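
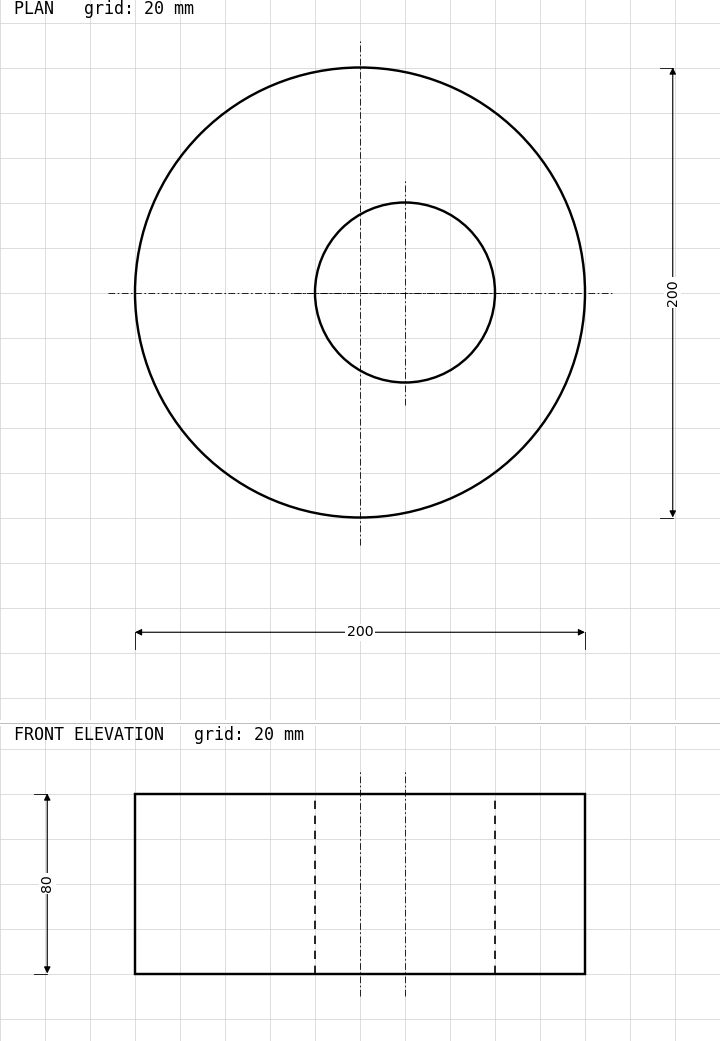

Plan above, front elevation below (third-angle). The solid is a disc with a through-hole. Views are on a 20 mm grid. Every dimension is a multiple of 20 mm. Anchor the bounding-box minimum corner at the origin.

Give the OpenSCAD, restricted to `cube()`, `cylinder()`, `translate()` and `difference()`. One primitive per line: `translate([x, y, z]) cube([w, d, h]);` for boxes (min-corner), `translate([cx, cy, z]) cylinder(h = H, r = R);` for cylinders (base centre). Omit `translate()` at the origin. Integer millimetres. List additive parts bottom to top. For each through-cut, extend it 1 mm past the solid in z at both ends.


difference() {
  translate([100, 100, 0]) cylinder(h = 80, r = 100);
  translate([120, 100, -1]) cylinder(h = 82, r = 40);
}


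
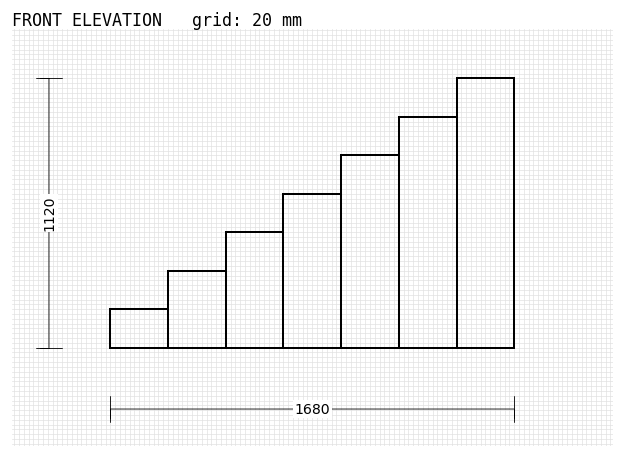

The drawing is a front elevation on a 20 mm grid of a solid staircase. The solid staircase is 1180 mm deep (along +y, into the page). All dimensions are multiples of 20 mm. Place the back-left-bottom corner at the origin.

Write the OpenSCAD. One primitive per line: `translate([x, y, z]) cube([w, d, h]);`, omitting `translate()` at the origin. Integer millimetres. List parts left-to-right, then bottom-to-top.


cube([240, 1180, 160]);
translate([240, 0, 0]) cube([240, 1180, 320]);
translate([480, 0, 0]) cube([240, 1180, 480]);
translate([720, 0, 0]) cube([240, 1180, 640]);
translate([960, 0, 0]) cube([240, 1180, 800]);
translate([1200, 0, 0]) cube([240, 1180, 960]);
translate([1440, 0, 0]) cube([240, 1180, 1120]);


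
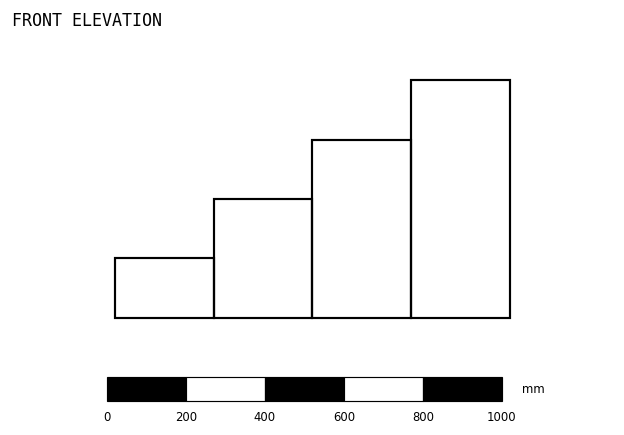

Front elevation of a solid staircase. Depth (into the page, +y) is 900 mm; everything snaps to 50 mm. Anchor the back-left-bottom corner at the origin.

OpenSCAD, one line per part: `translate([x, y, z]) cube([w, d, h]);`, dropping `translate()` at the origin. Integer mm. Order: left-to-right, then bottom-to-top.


cube([250, 900, 150]);
translate([250, 0, 0]) cube([250, 900, 300]);
translate([500, 0, 0]) cube([250, 900, 450]);
translate([750, 0, 0]) cube([250, 900, 600]);


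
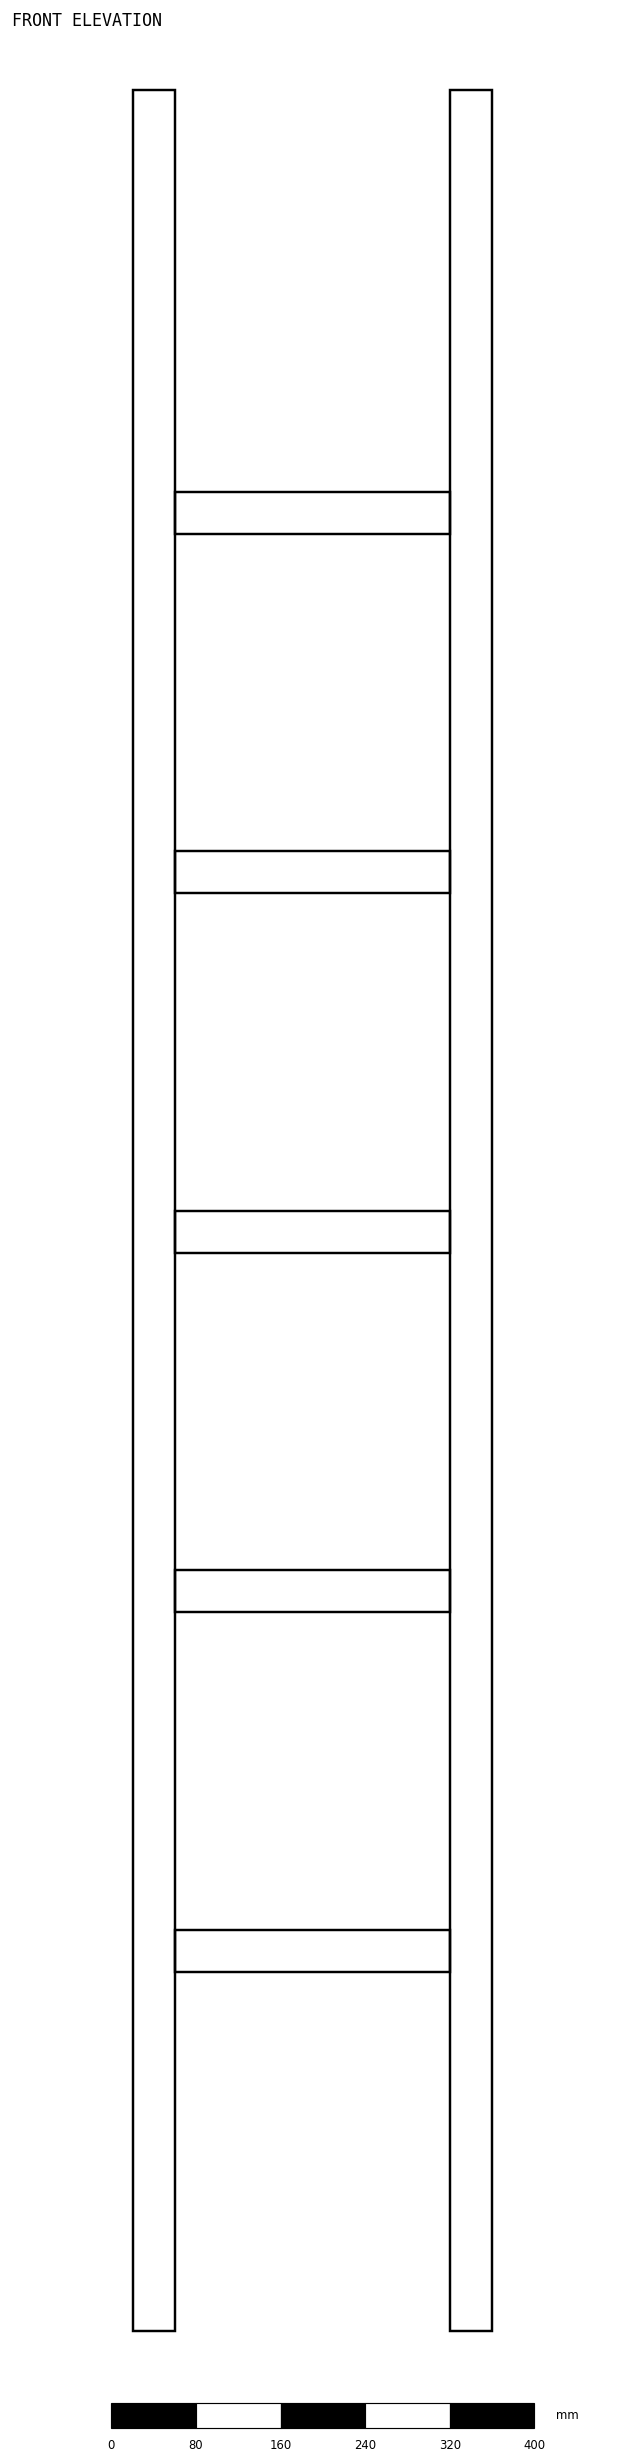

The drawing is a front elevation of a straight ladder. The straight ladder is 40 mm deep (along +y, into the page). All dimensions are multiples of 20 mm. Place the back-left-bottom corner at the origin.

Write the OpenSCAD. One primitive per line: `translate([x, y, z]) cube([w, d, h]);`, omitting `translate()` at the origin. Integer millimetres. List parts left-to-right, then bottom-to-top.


cube([40, 40, 2120]);
translate([40, 0, 340]) cube([260, 40, 40]);
translate([40, 0, 680]) cube([260, 40, 40]);
translate([40, 0, 1020]) cube([260, 40, 40]);
translate([40, 0, 1360]) cube([260, 40, 40]);
translate([40, 0, 1700]) cube([260, 40, 40]);
translate([300, 0, 0]) cube([40, 40, 2120]);


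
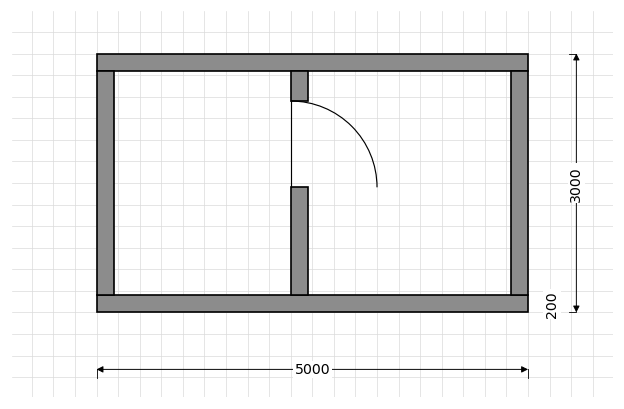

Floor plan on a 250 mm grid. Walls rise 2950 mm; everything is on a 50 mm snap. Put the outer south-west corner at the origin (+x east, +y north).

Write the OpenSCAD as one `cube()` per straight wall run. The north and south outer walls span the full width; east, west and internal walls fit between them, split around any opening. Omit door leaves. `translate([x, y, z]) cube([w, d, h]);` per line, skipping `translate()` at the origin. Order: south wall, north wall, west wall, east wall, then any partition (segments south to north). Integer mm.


cube([5000, 200, 2950]);
translate([0, 2800, 0]) cube([5000, 200, 2950]);
translate([0, 200, 0]) cube([200, 2600, 2950]);
translate([4800, 200, 0]) cube([200, 2600, 2950]);
translate([2250, 200, 0]) cube([200, 1250, 2950]);
translate([2250, 2450, 0]) cube([200, 350, 2950]);


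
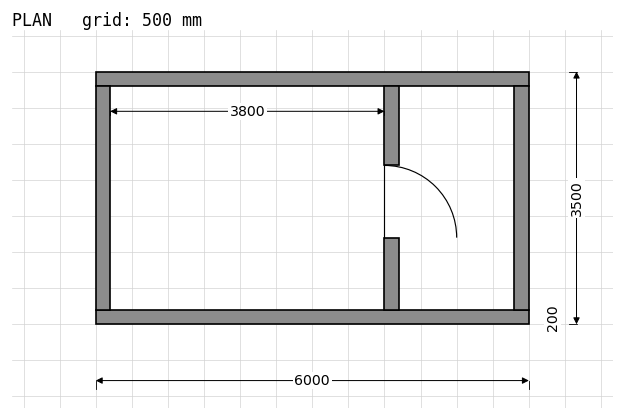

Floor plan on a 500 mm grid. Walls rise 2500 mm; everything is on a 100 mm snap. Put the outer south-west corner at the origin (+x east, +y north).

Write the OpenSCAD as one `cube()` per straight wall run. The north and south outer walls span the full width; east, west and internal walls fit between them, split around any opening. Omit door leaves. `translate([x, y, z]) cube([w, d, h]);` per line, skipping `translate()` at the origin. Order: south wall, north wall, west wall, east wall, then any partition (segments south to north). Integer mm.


cube([6000, 200, 2500]);
translate([0, 3300, 0]) cube([6000, 200, 2500]);
translate([0, 200, 0]) cube([200, 3100, 2500]);
translate([5800, 200, 0]) cube([200, 3100, 2500]);
translate([4000, 200, 0]) cube([200, 1000, 2500]);
translate([4000, 2200, 0]) cube([200, 1100, 2500]);


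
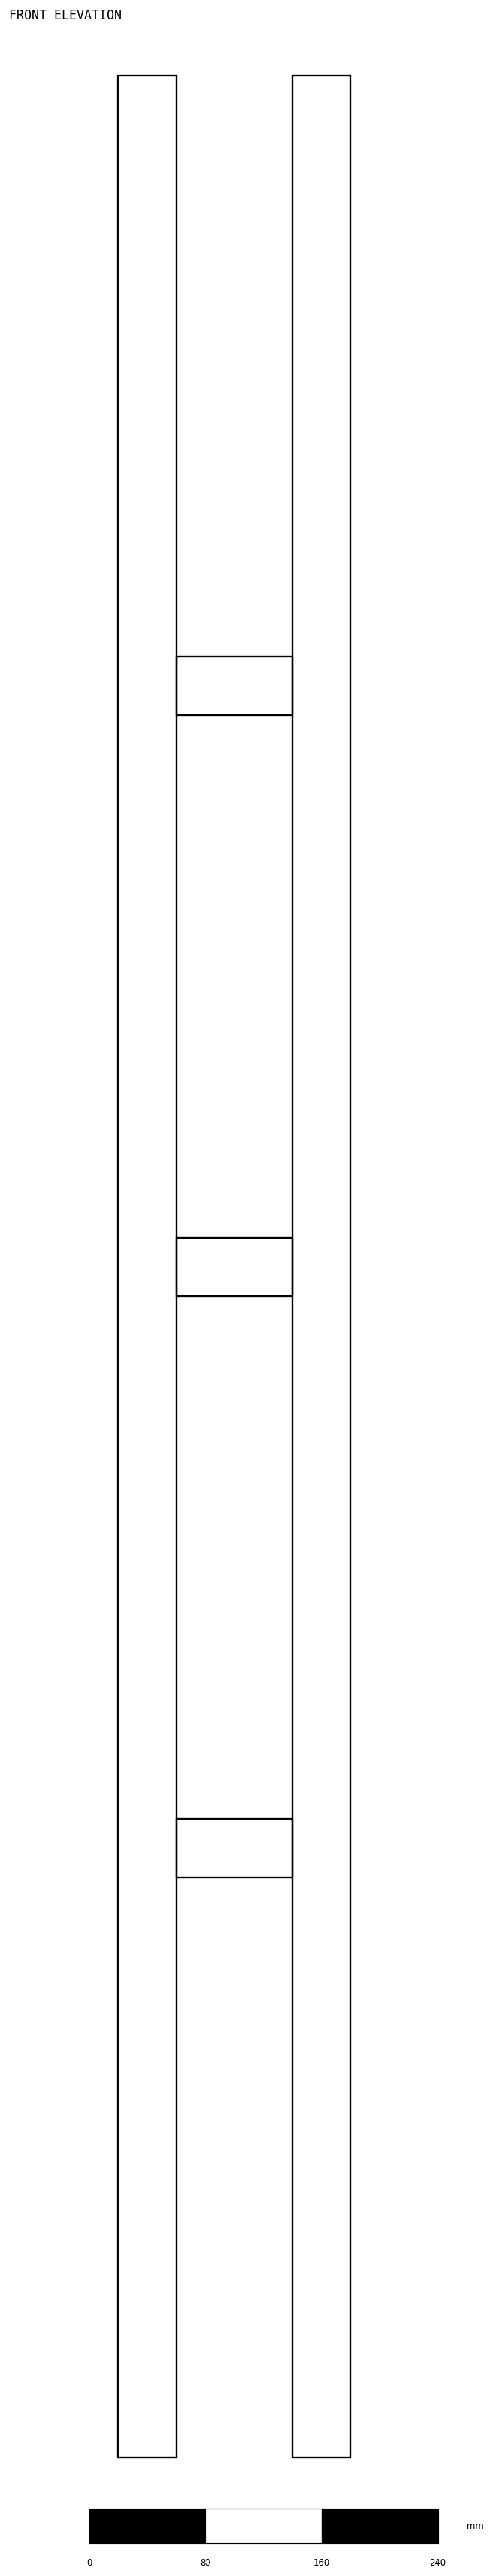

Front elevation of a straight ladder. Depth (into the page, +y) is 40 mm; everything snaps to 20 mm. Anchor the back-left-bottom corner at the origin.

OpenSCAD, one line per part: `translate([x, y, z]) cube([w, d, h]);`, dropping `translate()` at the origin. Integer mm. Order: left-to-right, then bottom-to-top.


cube([40, 40, 1640]);
translate([40, 0, 400]) cube([80, 40, 40]);
translate([40, 0, 800]) cube([80, 40, 40]);
translate([40, 0, 1200]) cube([80, 40, 40]);
translate([120, 0, 0]) cube([40, 40, 1640]);


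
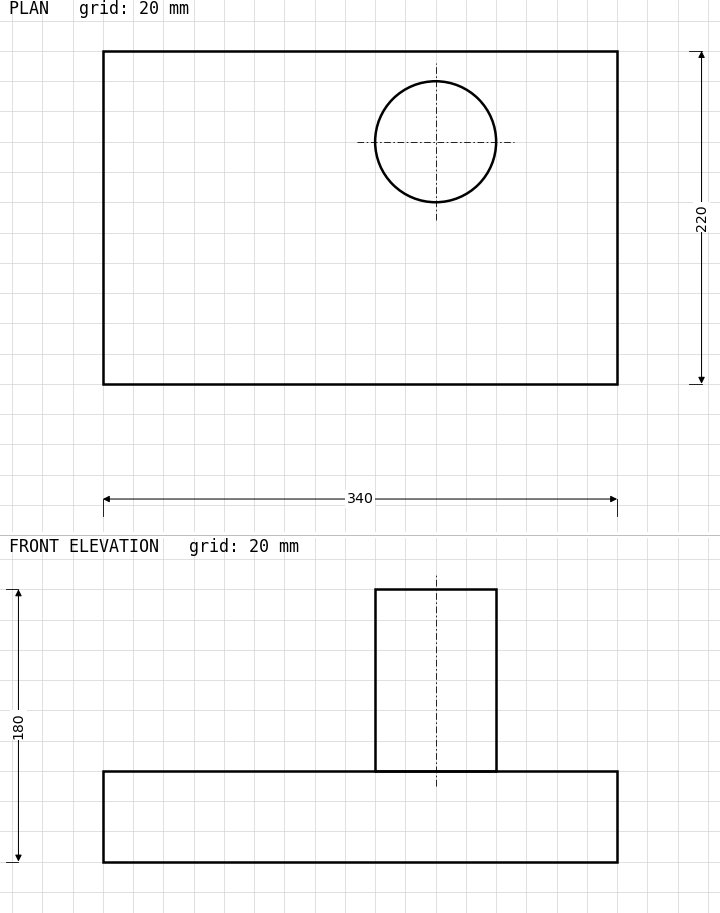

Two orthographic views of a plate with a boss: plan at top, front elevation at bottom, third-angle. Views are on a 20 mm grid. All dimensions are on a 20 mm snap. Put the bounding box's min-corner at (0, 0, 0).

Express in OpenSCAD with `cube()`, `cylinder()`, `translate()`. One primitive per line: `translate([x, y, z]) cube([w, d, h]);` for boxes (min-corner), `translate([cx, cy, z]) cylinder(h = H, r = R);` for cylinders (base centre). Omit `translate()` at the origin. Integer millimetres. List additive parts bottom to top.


cube([340, 220, 60]);
translate([220, 160, 60]) cylinder(h = 120, r = 40);


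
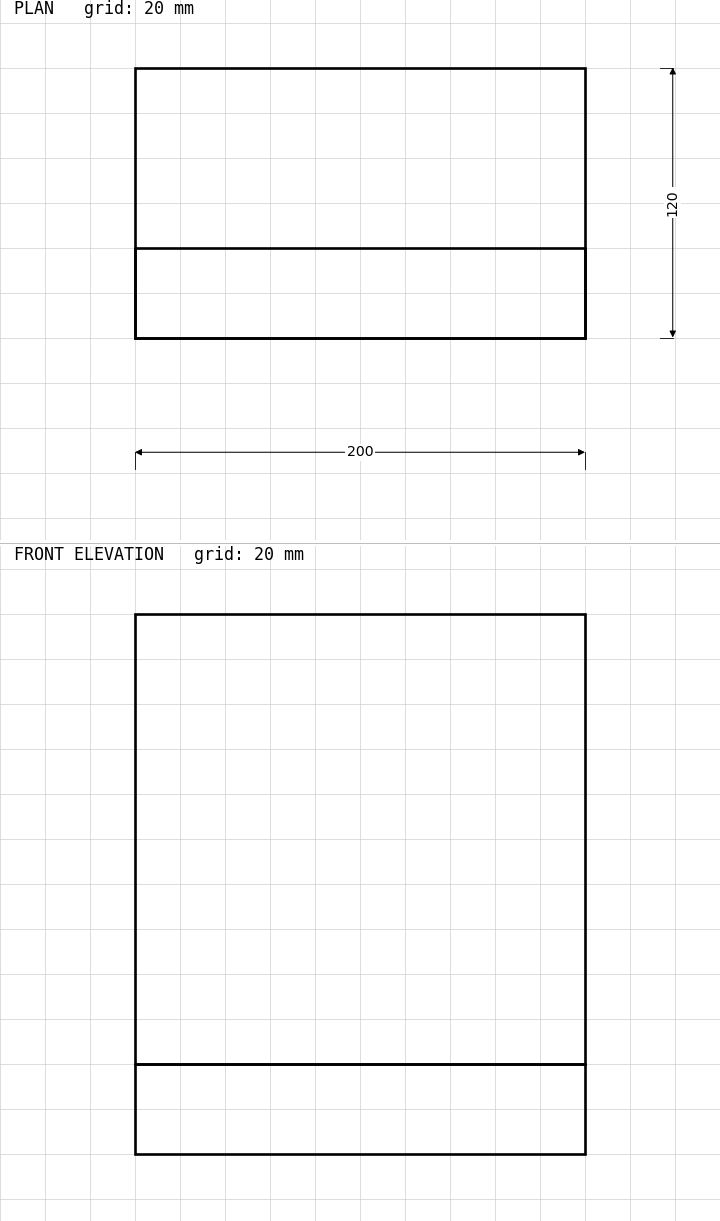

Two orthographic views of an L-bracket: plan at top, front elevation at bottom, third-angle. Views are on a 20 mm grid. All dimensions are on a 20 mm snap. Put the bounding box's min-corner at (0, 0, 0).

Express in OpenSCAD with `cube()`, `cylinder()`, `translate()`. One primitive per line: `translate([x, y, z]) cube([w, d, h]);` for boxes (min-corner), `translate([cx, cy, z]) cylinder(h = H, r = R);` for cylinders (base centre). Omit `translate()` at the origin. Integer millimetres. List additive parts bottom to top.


cube([200, 120, 40]);
translate([0, 0, 40]) cube([200, 40, 200]);


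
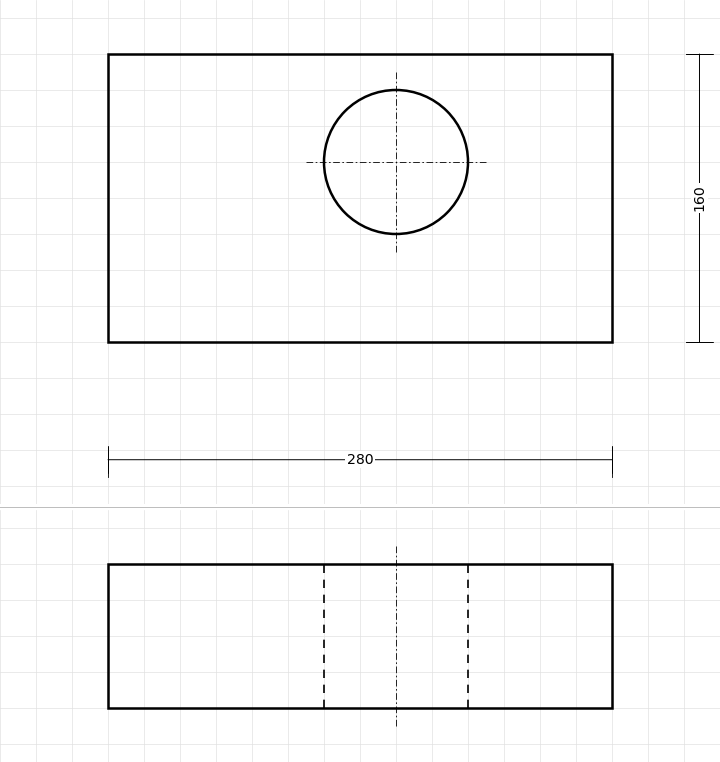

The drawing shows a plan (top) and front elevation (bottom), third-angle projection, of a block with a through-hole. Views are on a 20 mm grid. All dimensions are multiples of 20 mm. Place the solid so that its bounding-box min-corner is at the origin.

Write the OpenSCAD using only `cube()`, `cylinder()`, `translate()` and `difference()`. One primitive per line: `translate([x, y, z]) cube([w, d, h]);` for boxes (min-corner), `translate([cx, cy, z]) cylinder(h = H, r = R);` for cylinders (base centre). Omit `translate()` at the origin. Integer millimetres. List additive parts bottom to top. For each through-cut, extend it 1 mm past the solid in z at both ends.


difference() {
  cube([280, 160, 80]);
  translate([160, 100, -1]) cylinder(h = 82, r = 40);
}


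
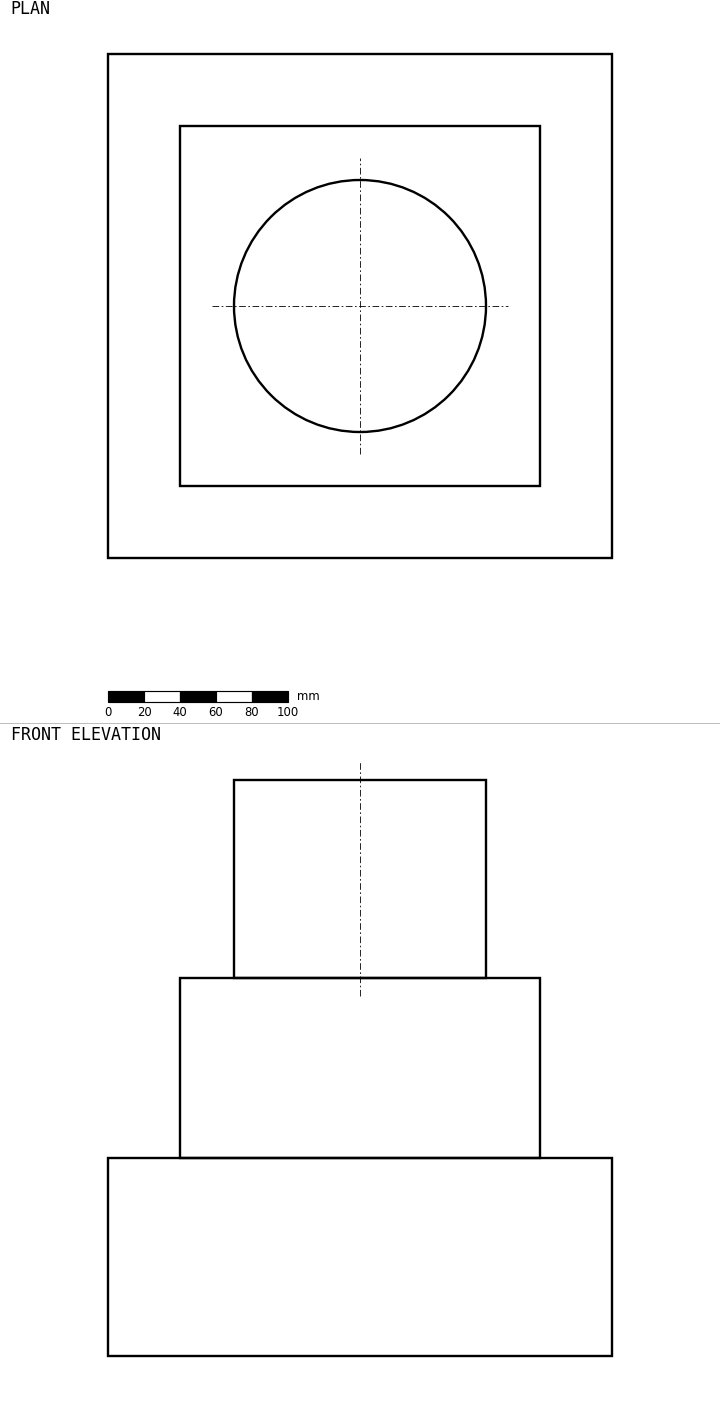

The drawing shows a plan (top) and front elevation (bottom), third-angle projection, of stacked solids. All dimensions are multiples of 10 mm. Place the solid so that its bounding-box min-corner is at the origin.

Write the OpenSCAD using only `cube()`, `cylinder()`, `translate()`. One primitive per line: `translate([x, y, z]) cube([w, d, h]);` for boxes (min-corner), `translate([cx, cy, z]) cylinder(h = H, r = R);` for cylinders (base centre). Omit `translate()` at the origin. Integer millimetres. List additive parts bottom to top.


cube([280, 280, 110]);
translate([40, 40, 110]) cube([200, 200, 100]);
translate([140, 140, 210]) cylinder(h = 110, r = 70);


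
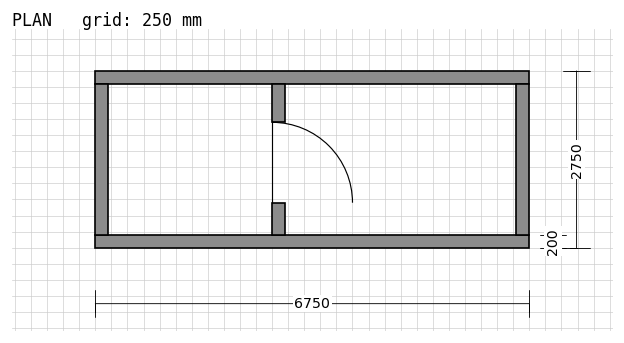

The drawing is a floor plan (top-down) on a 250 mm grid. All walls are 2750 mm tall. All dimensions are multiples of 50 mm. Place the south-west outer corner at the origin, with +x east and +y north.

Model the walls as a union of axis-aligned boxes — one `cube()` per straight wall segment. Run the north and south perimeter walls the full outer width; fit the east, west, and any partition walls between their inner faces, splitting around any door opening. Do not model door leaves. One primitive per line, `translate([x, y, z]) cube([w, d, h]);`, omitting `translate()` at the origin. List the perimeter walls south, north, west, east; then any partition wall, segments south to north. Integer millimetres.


cube([6750, 200, 2750]);
translate([0, 2550, 0]) cube([6750, 200, 2750]);
translate([0, 200, 0]) cube([200, 2350, 2750]);
translate([6550, 200, 0]) cube([200, 2350, 2750]);
translate([2750, 200, 0]) cube([200, 500, 2750]);
translate([2750, 1950, 0]) cube([200, 600, 2750]);


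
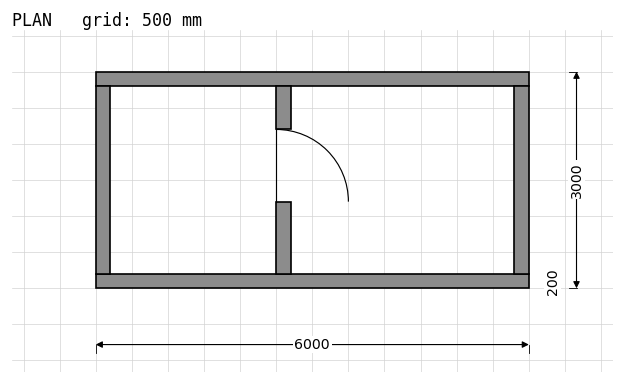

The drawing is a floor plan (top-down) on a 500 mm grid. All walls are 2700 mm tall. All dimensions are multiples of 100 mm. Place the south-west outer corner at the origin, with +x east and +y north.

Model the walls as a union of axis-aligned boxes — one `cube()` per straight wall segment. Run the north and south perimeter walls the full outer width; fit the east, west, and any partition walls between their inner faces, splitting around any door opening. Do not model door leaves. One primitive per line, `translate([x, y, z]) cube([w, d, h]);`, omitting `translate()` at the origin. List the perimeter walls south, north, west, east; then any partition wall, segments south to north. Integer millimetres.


cube([6000, 200, 2700]);
translate([0, 2800, 0]) cube([6000, 200, 2700]);
translate([0, 200, 0]) cube([200, 2600, 2700]);
translate([5800, 200, 0]) cube([200, 2600, 2700]);
translate([2500, 200, 0]) cube([200, 1000, 2700]);
translate([2500, 2200, 0]) cube([200, 600, 2700]);


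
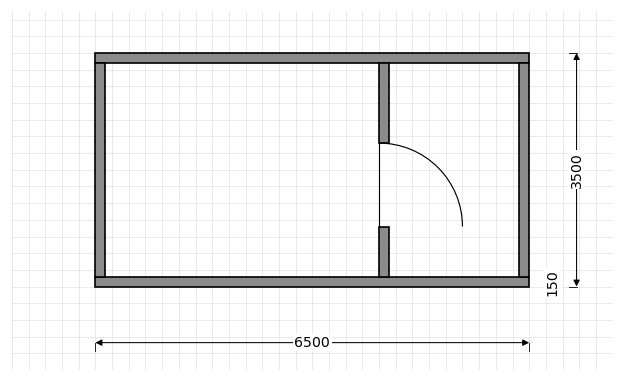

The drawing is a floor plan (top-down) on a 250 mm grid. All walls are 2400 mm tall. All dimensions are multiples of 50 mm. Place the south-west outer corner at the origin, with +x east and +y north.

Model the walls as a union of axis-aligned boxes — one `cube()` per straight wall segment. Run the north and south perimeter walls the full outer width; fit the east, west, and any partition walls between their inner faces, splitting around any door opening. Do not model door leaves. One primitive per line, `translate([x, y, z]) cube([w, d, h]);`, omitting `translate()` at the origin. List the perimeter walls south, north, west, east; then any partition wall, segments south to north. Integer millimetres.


cube([6500, 150, 2400]);
translate([0, 3350, 0]) cube([6500, 150, 2400]);
translate([0, 150, 0]) cube([150, 3200, 2400]);
translate([6350, 150, 0]) cube([150, 3200, 2400]);
translate([4250, 150, 0]) cube([150, 750, 2400]);
translate([4250, 2150, 0]) cube([150, 1200, 2400]);


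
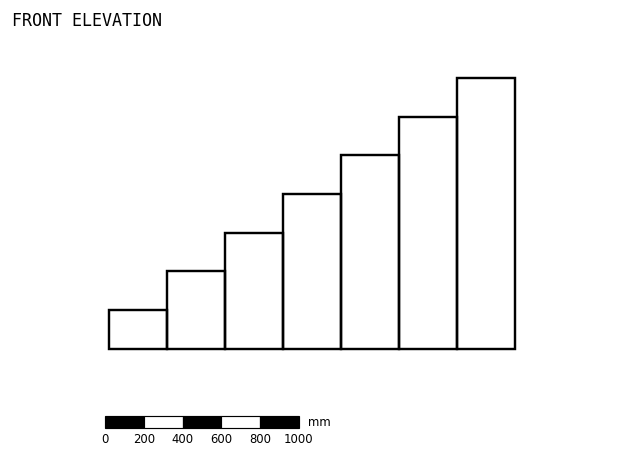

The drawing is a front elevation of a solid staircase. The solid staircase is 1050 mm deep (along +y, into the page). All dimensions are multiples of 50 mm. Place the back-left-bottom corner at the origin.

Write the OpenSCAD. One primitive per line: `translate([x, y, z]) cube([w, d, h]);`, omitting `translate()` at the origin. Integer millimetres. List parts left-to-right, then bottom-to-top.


cube([300, 1050, 200]);
translate([300, 0, 0]) cube([300, 1050, 400]);
translate([600, 0, 0]) cube([300, 1050, 600]);
translate([900, 0, 0]) cube([300, 1050, 800]);
translate([1200, 0, 0]) cube([300, 1050, 1000]);
translate([1500, 0, 0]) cube([300, 1050, 1200]);
translate([1800, 0, 0]) cube([300, 1050, 1400]);


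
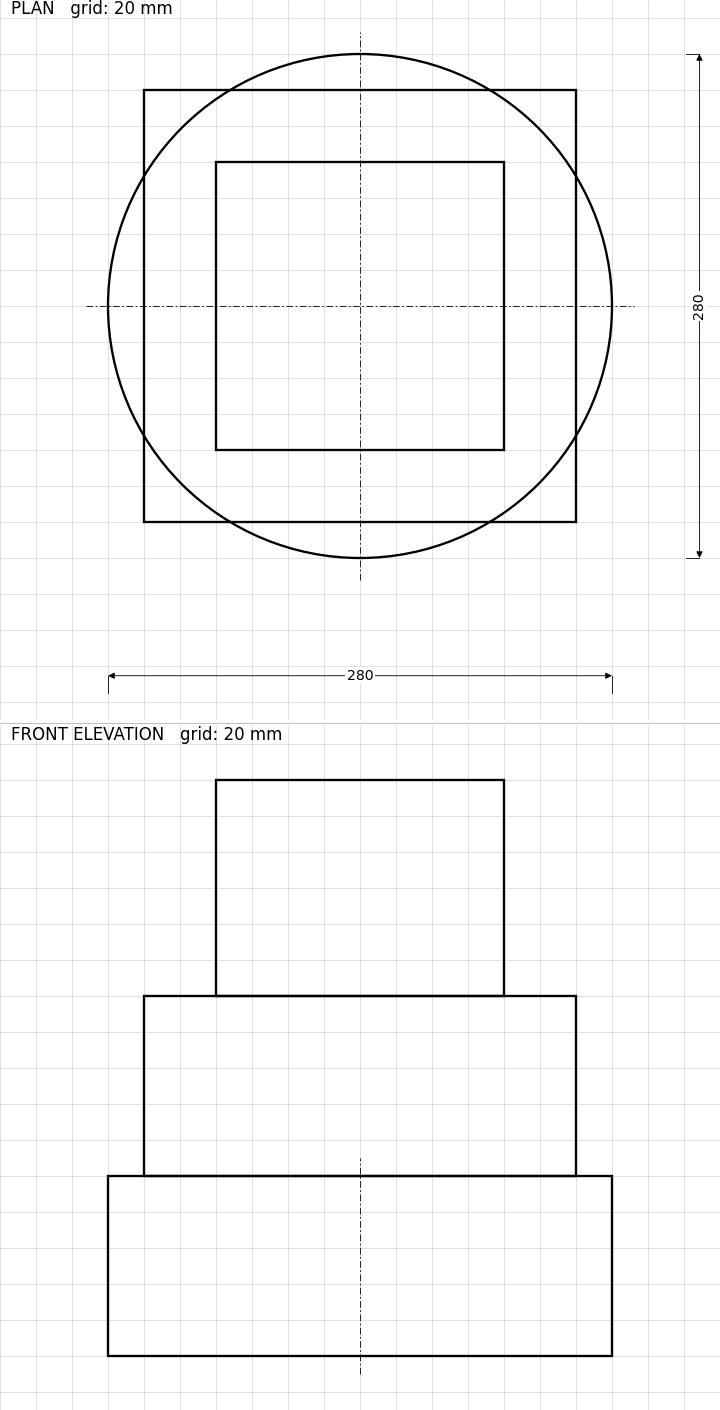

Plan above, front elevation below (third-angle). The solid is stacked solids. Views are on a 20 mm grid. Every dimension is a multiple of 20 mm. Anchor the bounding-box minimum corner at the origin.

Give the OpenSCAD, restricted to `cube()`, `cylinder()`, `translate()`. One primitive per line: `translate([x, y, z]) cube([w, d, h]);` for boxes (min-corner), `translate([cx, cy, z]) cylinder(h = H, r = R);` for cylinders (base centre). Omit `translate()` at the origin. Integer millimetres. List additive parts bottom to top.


translate([140, 140, 0]) cylinder(h = 100, r = 140);
translate([20, 20, 100]) cube([240, 240, 100]);
translate([60, 60, 200]) cube([160, 160, 120]);


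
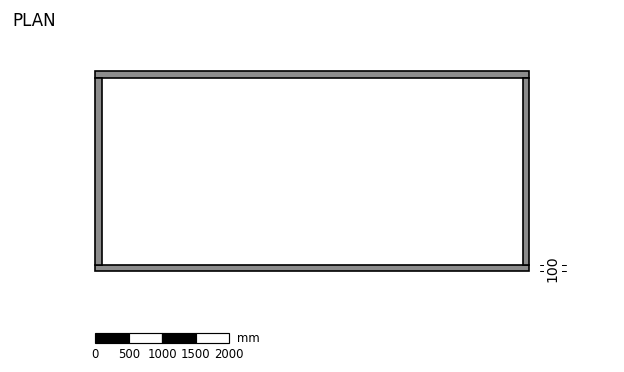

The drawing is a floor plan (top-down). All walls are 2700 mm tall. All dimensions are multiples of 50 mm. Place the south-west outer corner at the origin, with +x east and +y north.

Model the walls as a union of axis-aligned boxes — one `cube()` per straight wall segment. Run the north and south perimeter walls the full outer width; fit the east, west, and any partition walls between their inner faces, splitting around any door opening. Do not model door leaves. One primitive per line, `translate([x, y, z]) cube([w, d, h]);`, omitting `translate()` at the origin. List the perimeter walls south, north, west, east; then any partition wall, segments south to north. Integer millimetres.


cube([6500, 100, 2700]);
translate([0, 2900, 0]) cube([6500, 100, 2700]);
translate([0, 100, 0]) cube([100, 2800, 2700]);
translate([6400, 100, 0]) cube([100, 2800, 2700]);


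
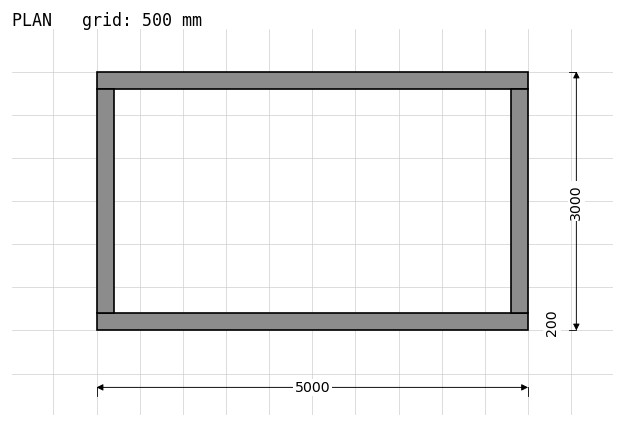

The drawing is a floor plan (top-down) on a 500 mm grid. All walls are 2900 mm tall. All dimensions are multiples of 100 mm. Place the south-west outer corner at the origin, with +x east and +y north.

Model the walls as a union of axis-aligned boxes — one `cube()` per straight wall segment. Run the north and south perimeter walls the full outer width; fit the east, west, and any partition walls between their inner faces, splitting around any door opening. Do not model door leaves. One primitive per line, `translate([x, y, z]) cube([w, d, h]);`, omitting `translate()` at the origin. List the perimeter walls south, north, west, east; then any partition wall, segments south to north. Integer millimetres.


cube([5000, 200, 2900]);
translate([0, 2800, 0]) cube([5000, 200, 2900]);
translate([0, 200, 0]) cube([200, 2600, 2900]);
translate([4800, 200, 0]) cube([200, 2600, 2900]);


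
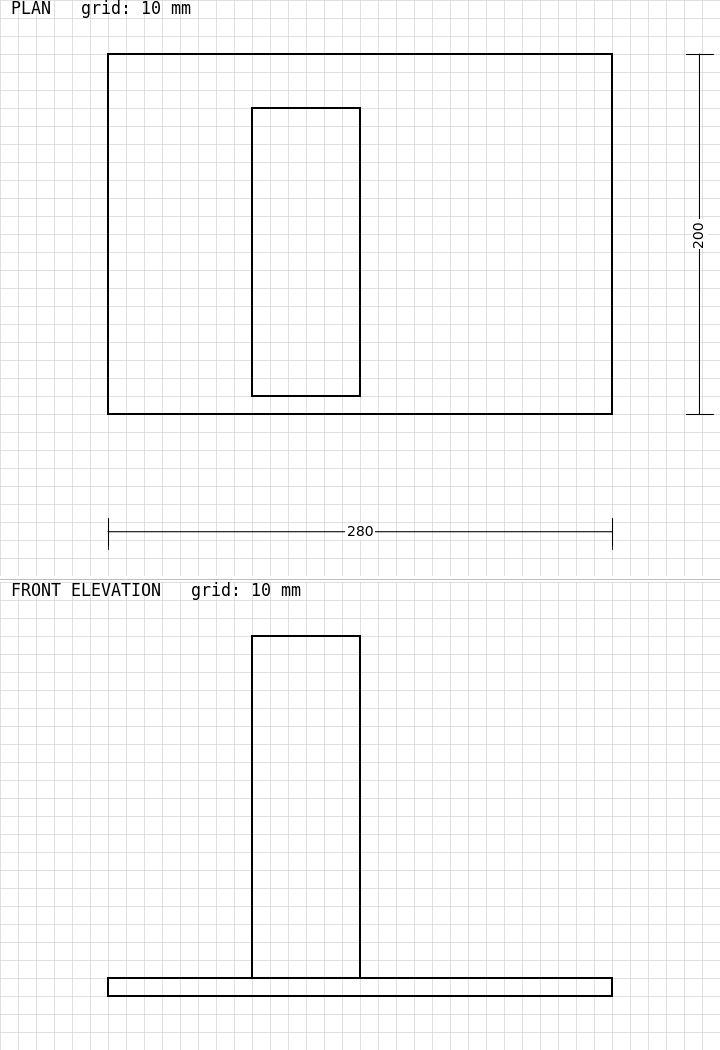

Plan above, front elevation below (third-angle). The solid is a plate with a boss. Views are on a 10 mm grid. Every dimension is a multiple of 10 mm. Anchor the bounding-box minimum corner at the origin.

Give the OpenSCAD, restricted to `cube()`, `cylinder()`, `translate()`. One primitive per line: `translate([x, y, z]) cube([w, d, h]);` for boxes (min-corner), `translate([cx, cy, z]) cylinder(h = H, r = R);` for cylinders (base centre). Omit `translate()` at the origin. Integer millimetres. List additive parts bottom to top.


cube([280, 200, 10]);
translate([80, 10, 10]) cube([60, 160, 190]);


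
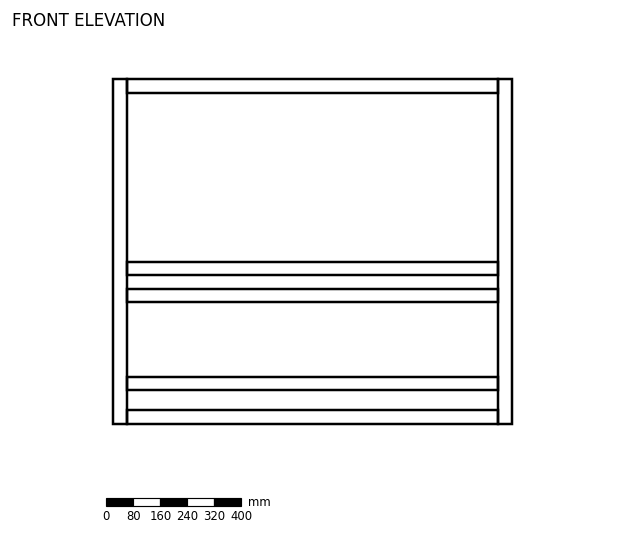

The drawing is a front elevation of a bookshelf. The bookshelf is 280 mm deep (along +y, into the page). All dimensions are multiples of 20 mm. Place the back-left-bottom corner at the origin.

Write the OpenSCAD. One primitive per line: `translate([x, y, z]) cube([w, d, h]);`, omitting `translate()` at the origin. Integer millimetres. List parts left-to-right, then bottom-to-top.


cube([40, 280, 1020]);
translate([40, 0, 0]) cube([1100, 280, 40]);
translate([40, 0, 100]) cube([1100, 280, 40]);
translate([40, 0, 360]) cube([1100, 280, 40]);
translate([40, 0, 440]) cube([1100, 280, 40]);
translate([40, 0, 980]) cube([1100, 280, 40]);
translate([1140, 0, 0]) cube([40, 280, 1020]);


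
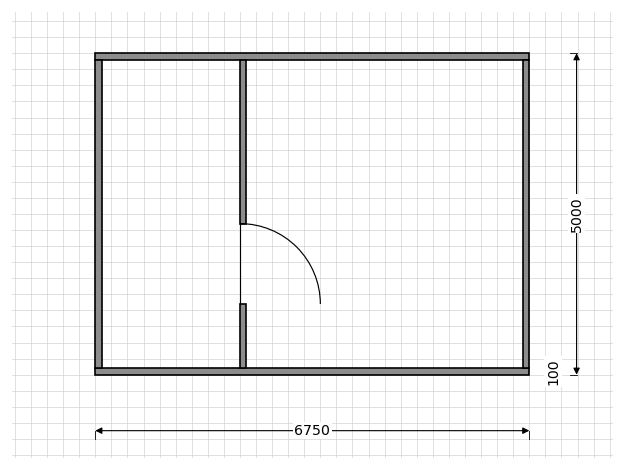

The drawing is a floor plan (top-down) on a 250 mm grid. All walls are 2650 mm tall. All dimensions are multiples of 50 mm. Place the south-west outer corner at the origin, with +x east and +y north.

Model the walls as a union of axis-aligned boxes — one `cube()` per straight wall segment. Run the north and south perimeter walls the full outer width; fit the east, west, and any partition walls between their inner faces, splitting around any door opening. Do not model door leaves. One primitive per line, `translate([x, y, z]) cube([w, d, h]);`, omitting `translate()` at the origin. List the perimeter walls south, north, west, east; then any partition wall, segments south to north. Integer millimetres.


cube([6750, 100, 2650]);
translate([0, 4900, 0]) cube([6750, 100, 2650]);
translate([0, 100, 0]) cube([100, 4800, 2650]);
translate([6650, 100, 0]) cube([100, 4800, 2650]);
translate([2250, 100, 0]) cube([100, 1000, 2650]);
translate([2250, 2350, 0]) cube([100, 2550, 2650]);


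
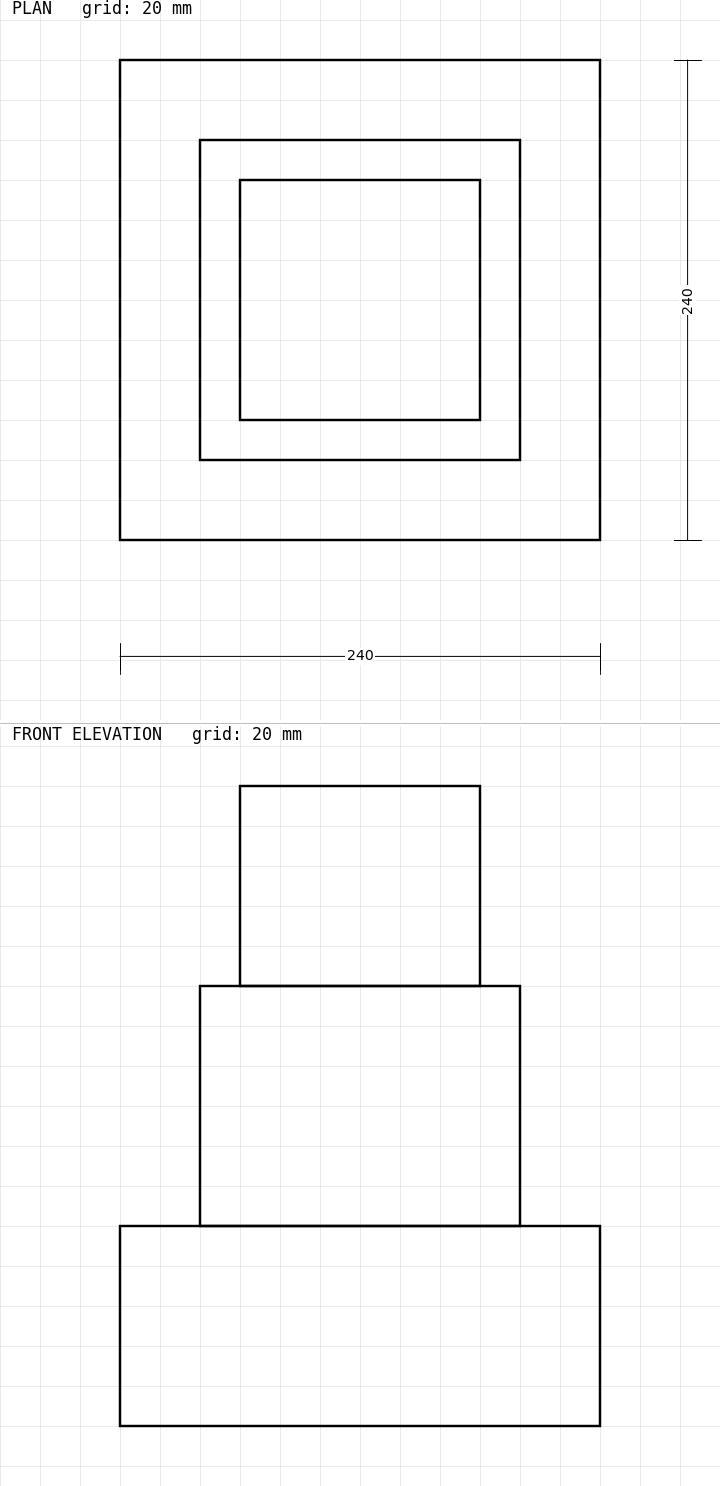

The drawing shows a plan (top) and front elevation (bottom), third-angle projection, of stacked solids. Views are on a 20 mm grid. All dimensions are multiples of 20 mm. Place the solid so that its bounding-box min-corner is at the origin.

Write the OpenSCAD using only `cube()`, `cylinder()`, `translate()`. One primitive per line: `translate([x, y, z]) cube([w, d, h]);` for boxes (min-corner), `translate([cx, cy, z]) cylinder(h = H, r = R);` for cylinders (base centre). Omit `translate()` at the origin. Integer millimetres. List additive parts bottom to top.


cube([240, 240, 100]);
translate([40, 40, 100]) cube([160, 160, 120]);
translate([60, 60, 220]) cube([120, 120, 100]);


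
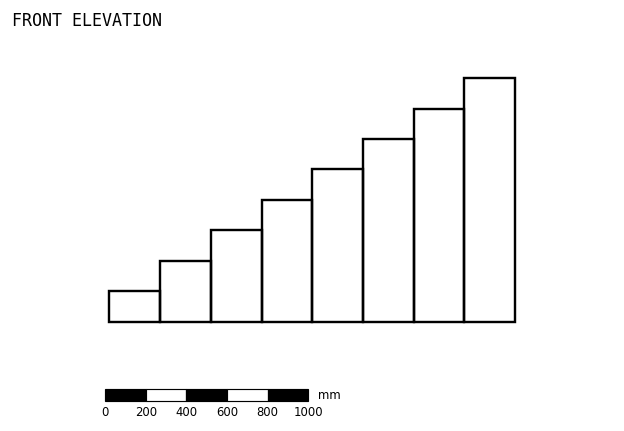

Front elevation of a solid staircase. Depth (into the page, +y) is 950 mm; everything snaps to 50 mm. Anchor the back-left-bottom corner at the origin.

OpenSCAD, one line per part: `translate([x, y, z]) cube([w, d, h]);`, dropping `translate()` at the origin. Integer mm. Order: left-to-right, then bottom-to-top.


cube([250, 950, 150]);
translate([250, 0, 0]) cube([250, 950, 300]);
translate([500, 0, 0]) cube([250, 950, 450]);
translate([750, 0, 0]) cube([250, 950, 600]);
translate([1000, 0, 0]) cube([250, 950, 750]);
translate([1250, 0, 0]) cube([250, 950, 900]);
translate([1500, 0, 0]) cube([250, 950, 1050]);
translate([1750, 0, 0]) cube([250, 950, 1200]);


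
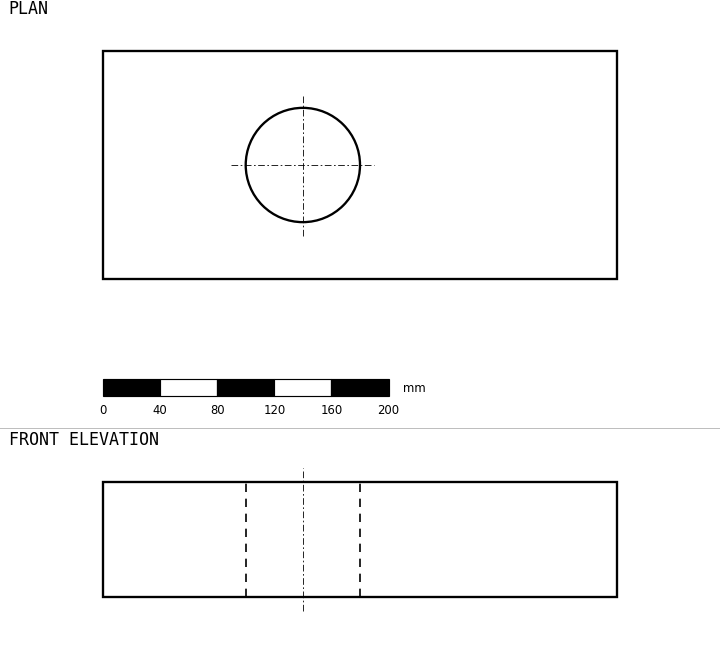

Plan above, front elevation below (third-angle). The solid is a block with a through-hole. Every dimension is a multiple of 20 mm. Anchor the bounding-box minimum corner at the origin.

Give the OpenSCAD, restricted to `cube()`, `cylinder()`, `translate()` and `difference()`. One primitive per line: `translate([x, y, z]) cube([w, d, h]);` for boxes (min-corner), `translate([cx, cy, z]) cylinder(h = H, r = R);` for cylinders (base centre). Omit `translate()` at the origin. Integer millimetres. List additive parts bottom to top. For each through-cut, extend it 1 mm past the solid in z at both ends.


difference() {
  cube([360, 160, 80]);
  translate([140, 80, -1]) cylinder(h = 82, r = 40);
}


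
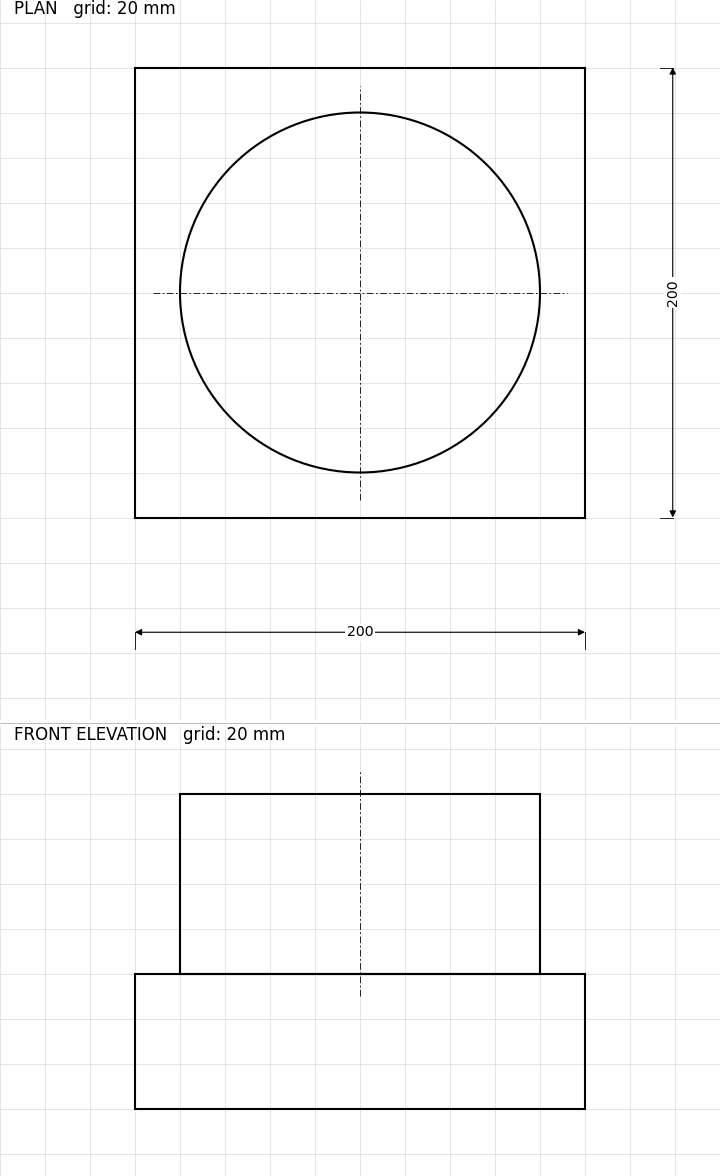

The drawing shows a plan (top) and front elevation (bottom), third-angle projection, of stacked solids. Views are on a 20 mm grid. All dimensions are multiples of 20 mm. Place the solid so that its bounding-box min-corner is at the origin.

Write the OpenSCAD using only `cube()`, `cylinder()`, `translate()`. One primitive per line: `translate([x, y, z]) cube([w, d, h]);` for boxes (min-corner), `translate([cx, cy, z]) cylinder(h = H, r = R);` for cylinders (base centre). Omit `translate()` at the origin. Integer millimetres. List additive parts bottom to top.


cube([200, 200, 60]);
translate([100, 100, 60]) cylinder(h = 80, r = 80);


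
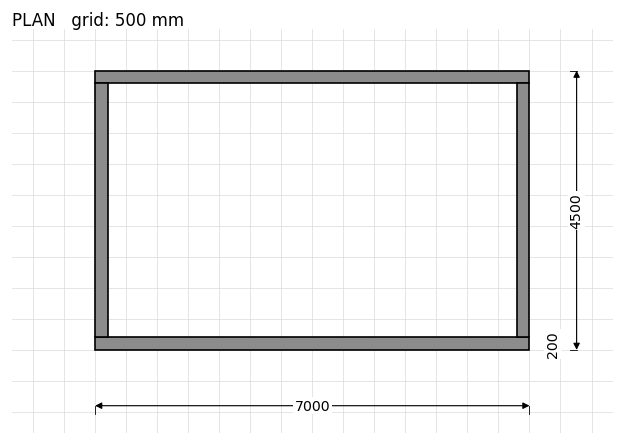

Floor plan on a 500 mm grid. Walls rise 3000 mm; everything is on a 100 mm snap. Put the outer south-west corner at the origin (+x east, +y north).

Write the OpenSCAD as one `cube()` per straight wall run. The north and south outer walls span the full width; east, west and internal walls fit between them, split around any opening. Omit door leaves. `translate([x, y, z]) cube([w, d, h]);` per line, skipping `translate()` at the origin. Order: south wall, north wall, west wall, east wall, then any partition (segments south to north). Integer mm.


cube([7000, 200, 3000]);
translate([0, 4300, 0]) cube([7000, 200, 3000]);
translate([0, 200, 0]) cube([200, 4100, 3000]);
translate([6800, 200, 0]) cube([200, 4100, 3000]);


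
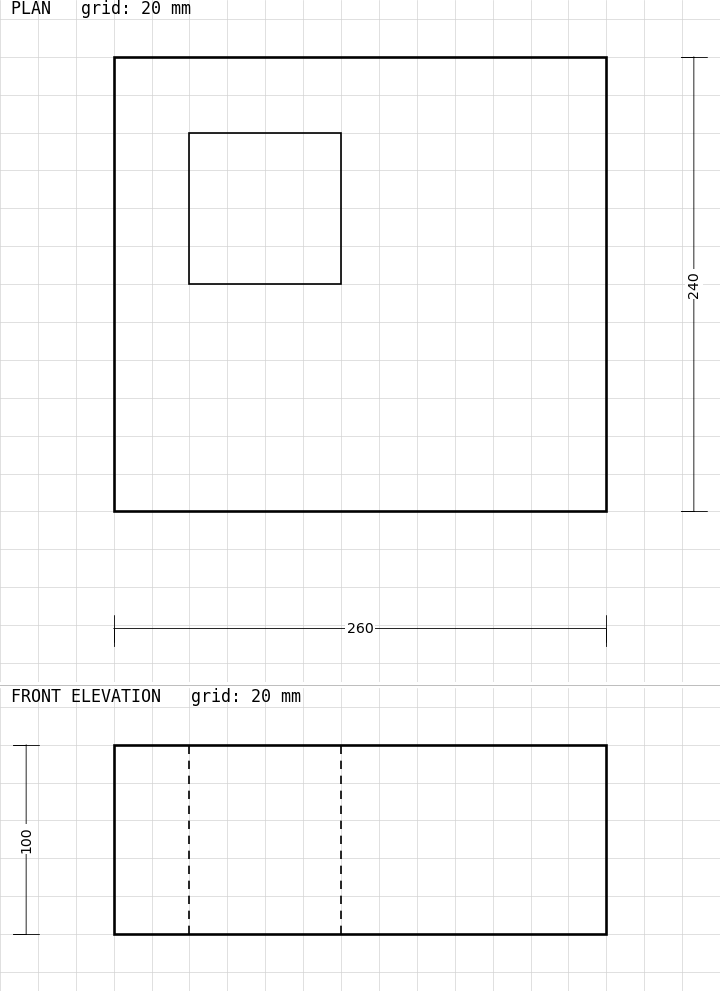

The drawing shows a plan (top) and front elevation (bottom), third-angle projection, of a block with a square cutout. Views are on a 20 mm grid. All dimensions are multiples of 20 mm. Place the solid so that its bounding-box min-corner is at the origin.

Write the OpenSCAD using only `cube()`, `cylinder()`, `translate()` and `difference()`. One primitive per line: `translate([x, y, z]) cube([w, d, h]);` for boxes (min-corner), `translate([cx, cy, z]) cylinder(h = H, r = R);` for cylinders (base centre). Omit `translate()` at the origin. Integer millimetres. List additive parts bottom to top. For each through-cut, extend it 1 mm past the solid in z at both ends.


difference() {
  cube([260, 240, 100]);
  translate([40, 120, -1]) cube([80, 80, 102]);
}


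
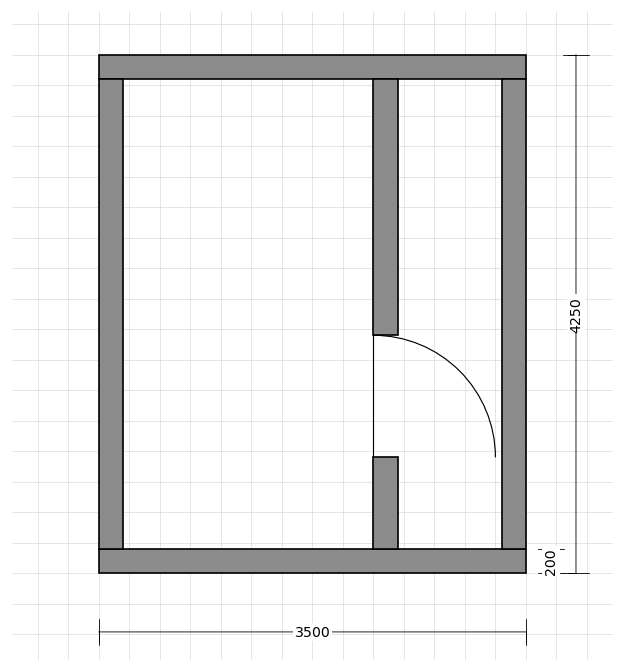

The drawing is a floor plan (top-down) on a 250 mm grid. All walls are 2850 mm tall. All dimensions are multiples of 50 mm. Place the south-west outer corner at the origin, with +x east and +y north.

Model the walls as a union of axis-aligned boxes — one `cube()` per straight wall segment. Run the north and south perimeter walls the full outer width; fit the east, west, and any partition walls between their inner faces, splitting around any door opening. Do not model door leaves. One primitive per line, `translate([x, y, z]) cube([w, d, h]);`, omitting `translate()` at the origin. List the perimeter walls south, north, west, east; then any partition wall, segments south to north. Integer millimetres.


cube([3500, 200, 2850]);
translate([0, 4050, 0]) cube([3500, 200, 2850]);
translate([0, 200, 0]) cube([200, 3850, 2850]);
translate([3300, 200, 0]) cube([200, 3850, 2850]);
translate([2250, 200, 0]) cube([200, 750, 2850]);
translate([2250, 1950, 0]) cube([200, 2100, 2850]);


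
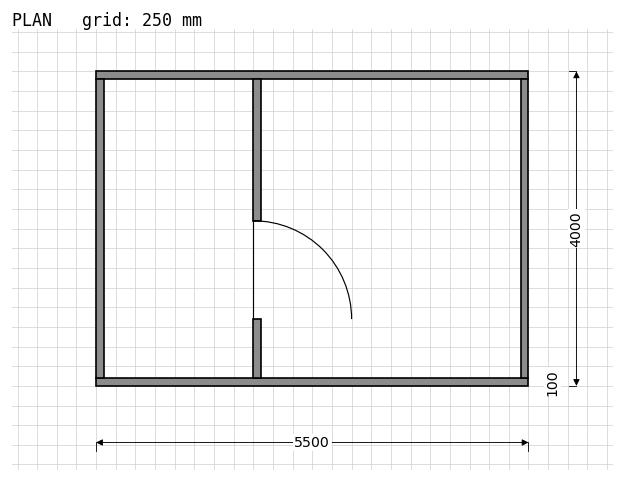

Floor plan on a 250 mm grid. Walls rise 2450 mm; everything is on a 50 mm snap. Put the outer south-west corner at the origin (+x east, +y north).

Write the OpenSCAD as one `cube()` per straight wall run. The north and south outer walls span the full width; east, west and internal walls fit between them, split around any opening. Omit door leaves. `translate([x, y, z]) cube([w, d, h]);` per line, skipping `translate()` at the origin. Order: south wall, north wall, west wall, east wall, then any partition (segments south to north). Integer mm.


cube([5500, 100, 2450]);
translate([0, 3900, 0]) cube([5500, 100, 2450]);
translate([0, 100, 0]) cube([100, 3800, 2450]);
translate([5400, 100, 0]) cube([100, 3800, 2450]);
translate([2000, 100, 0]) cube([100, 750, 2450]);
translate([2000, 2100, 0]) cube([100, 1800, 2450]);


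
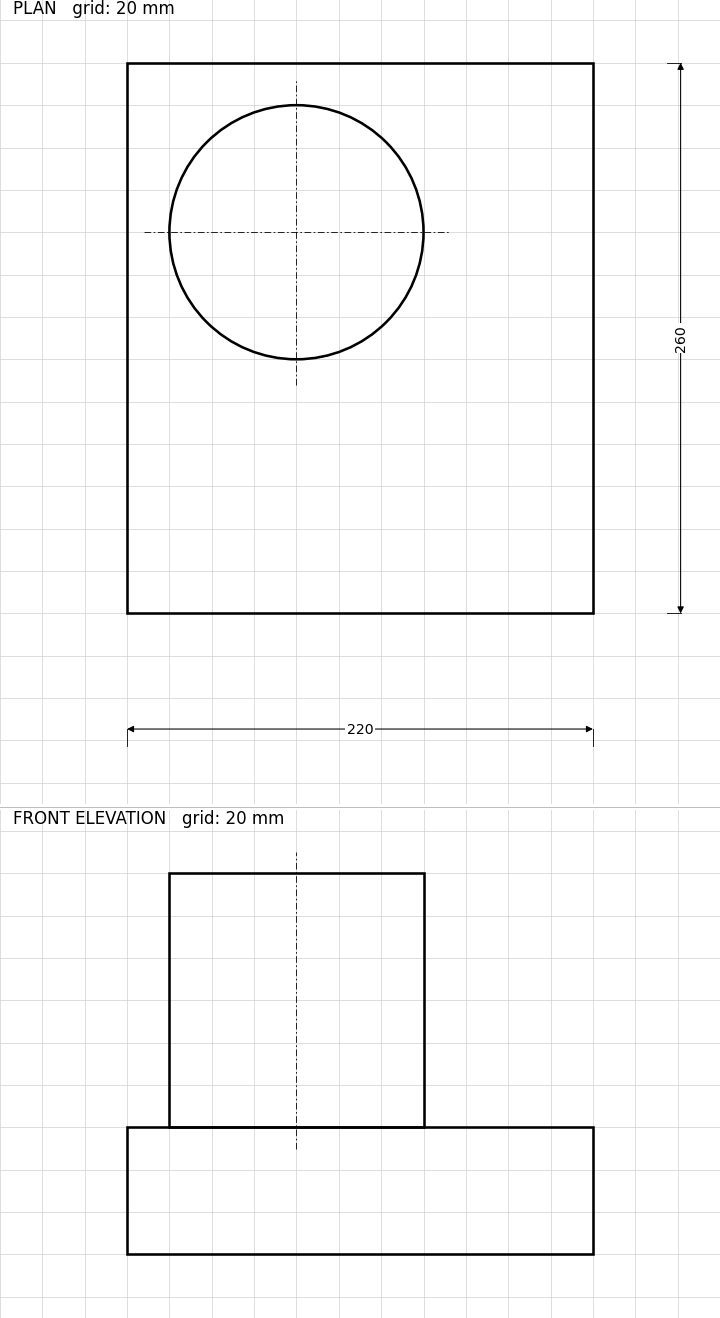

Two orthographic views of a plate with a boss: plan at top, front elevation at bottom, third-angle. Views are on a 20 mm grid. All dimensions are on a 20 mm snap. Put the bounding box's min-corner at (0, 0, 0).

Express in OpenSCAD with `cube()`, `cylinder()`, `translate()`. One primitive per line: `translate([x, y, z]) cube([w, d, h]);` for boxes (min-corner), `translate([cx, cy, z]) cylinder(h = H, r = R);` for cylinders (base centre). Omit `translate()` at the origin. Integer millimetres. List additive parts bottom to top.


cube([220, 260, 60]);
translate([80, 180, 60]) cylinder(h = 120, r = 60);


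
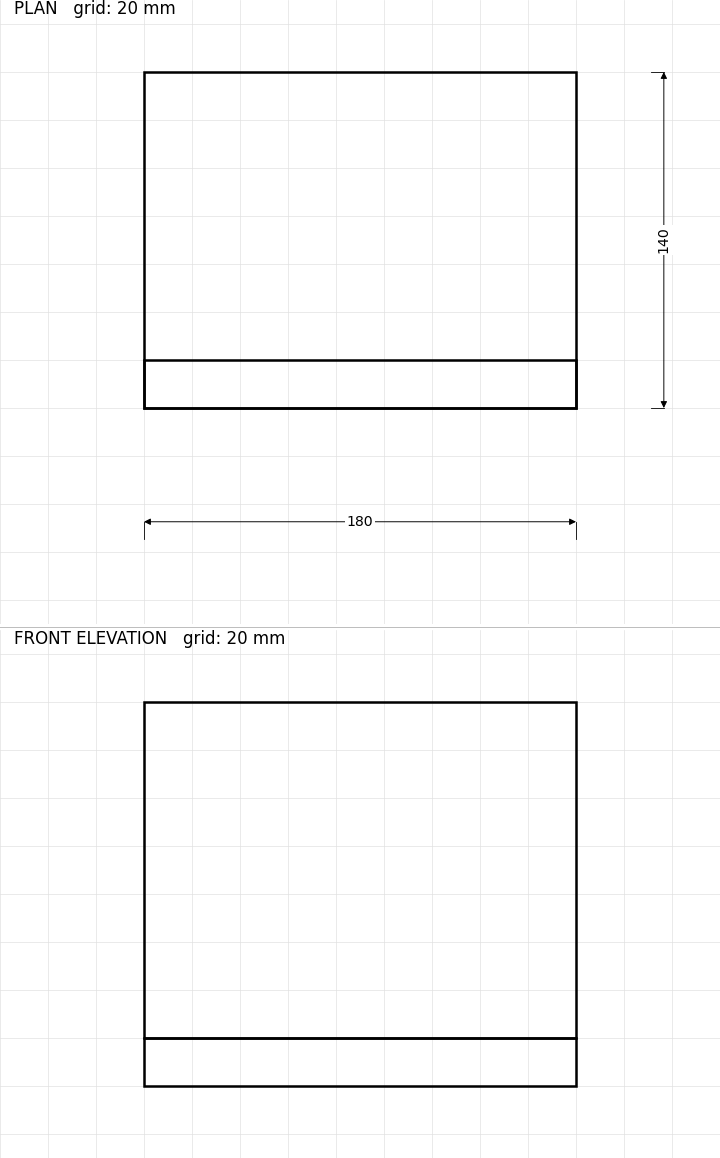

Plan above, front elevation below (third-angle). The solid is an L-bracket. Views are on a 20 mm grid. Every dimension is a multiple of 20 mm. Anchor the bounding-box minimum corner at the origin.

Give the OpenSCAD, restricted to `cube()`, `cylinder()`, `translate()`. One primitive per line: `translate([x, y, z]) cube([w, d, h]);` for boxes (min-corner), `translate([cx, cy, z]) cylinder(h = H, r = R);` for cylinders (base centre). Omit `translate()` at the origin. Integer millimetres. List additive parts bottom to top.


cube([180, 140, 20]);
translate([0, 0, 20]) cube([180, 20, 140]);


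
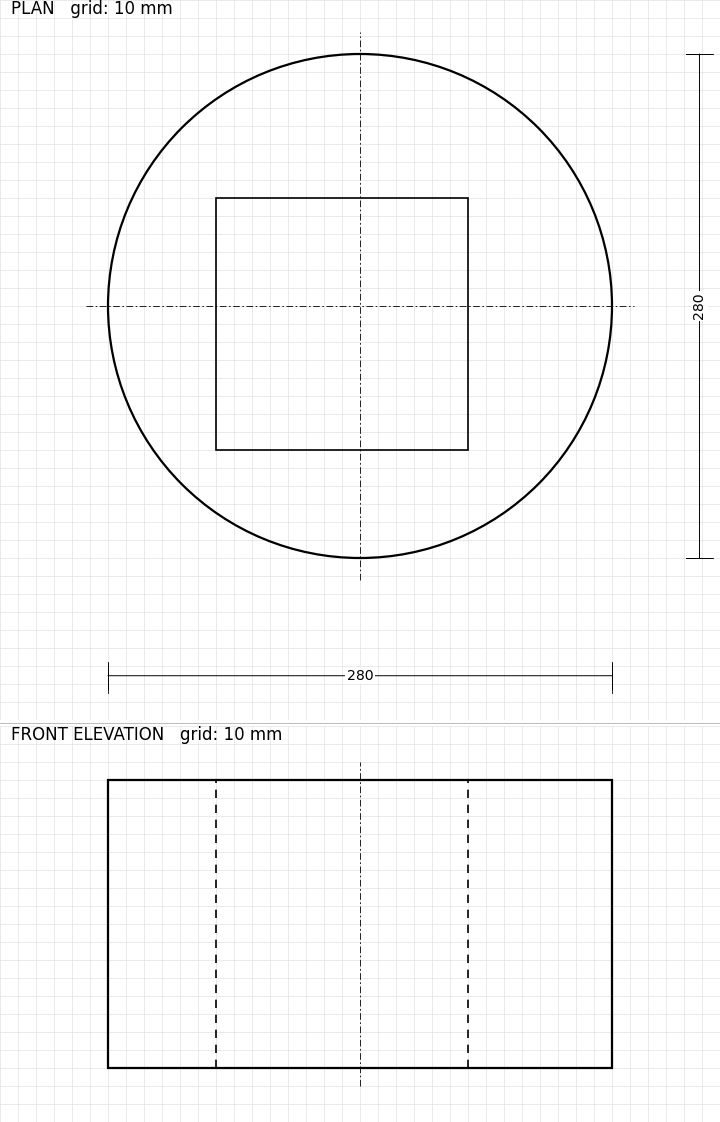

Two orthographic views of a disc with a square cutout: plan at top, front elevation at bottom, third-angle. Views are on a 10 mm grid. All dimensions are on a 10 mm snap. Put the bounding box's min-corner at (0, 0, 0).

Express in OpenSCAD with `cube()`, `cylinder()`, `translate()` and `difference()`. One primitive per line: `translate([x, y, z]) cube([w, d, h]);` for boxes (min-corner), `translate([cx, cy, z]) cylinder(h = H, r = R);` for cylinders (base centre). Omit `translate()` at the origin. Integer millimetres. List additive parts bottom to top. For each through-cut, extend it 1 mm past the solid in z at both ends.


difference() {
  translate([140, 140, 0]) cylinder(h = 160, r = 140);
  translate([60, 60, -1]) cube([140, 140, 162]);
}


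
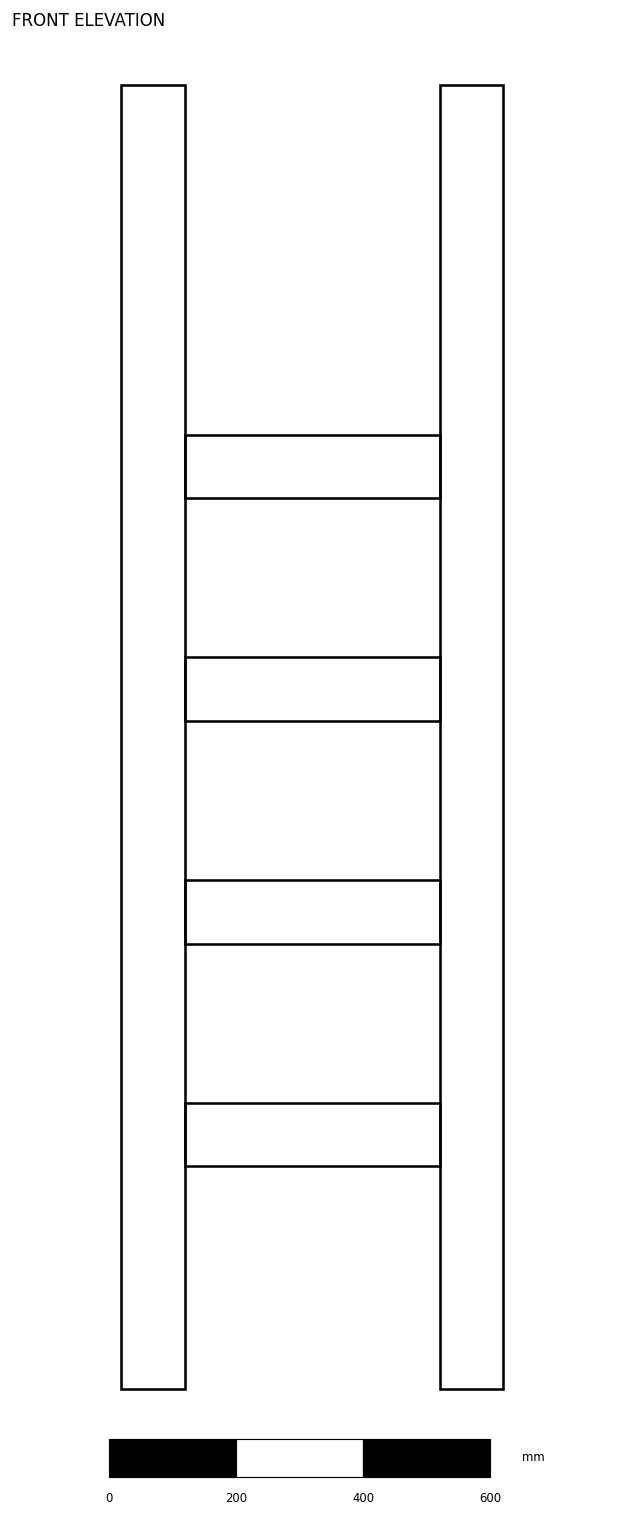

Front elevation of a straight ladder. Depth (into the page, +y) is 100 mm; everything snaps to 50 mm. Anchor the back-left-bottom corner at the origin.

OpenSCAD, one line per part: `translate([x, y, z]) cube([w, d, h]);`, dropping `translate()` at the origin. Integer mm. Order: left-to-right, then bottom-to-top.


cube([100, 100, 2050]);
translate([100, 0, 350]) cube([400, 100, 100]);
translate([100, 0, 700]) cube([400, 100, 100]);
translate([100, 0, 1050]) cube([400, 100, 100]);
translate([100, 0, 1400]) cube([400, 100, 100]);
translate([500, 0, 0]) cube([100, 100, 2050]);


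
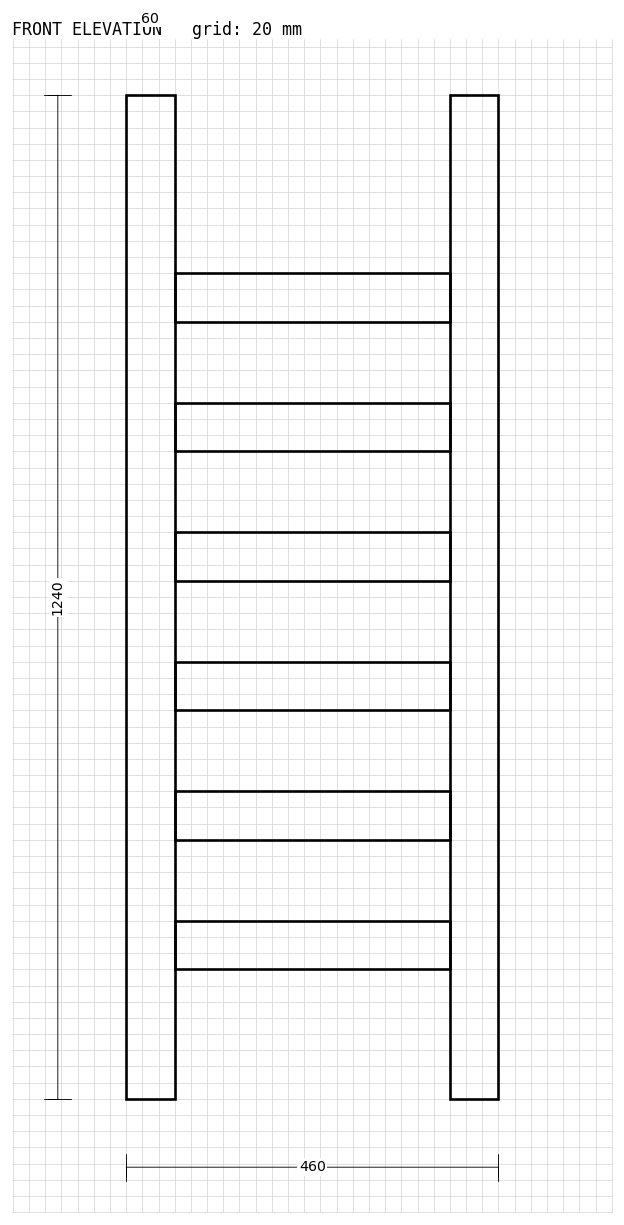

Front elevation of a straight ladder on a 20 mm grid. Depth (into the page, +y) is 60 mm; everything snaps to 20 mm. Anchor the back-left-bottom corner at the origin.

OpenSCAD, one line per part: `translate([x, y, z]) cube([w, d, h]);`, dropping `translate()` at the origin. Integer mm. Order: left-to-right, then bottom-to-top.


cube([60, 60, 1240]);
translate([60, 0, 160]) cube([340, 60, 60]);
translate([60, 0, 320]) cube([340, 60, 60]);
translate([60, 0, 480]) cube([340, 60, 60]);
translate([60, 0, 640]) cube([340, 60, 60]);
translate([60, 0, 800]) cube([340, 60, 60]);
translate([60, 0, 960]) cube([340, 60, 60]);
translate([400, 0, 0]) cube([60, 60, 1240]);


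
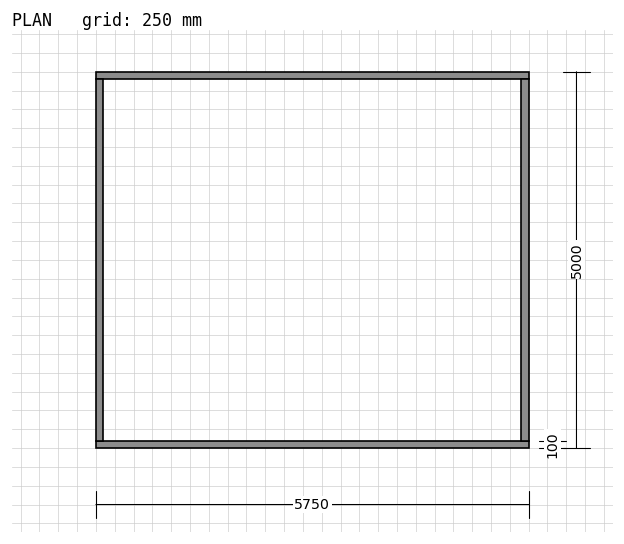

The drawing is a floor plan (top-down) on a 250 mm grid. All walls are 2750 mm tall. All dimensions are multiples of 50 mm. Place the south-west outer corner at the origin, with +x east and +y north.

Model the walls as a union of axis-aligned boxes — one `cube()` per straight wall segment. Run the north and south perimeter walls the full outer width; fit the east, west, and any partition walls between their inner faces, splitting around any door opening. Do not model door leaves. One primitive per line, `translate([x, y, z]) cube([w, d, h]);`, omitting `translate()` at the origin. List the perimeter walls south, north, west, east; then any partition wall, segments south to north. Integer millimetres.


cube([5750, 100, 2750]);
translate([0, 4900, 0]) cube([5750, 100, 2750]);
translate([0, 100, 0]) cube([100, 4800, 2750]);
translate([5650, 100, 0]) cube([100, 4800, 2750]);


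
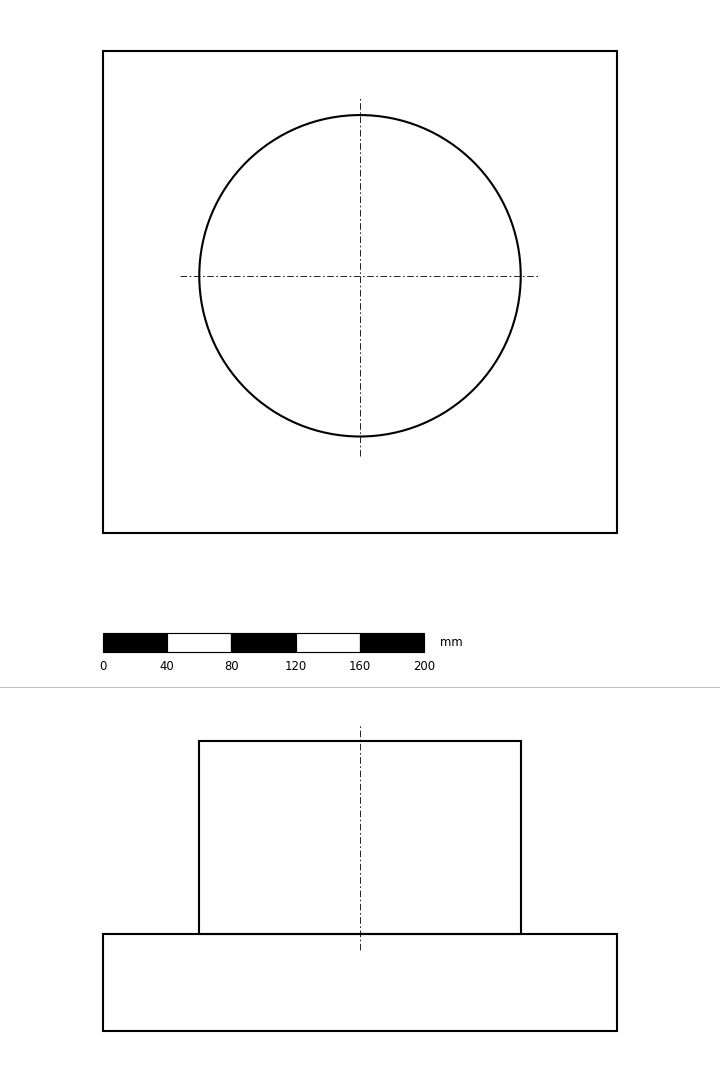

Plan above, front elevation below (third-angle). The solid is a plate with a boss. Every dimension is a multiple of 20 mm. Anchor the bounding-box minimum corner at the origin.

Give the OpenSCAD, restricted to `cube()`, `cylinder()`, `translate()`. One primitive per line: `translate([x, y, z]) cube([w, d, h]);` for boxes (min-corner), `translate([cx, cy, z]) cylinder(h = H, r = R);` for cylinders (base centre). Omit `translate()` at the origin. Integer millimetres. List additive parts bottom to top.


cube([320, 300, 60]);
translate([160, 160, 60]) cylinder(h = 120, r = 100);
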